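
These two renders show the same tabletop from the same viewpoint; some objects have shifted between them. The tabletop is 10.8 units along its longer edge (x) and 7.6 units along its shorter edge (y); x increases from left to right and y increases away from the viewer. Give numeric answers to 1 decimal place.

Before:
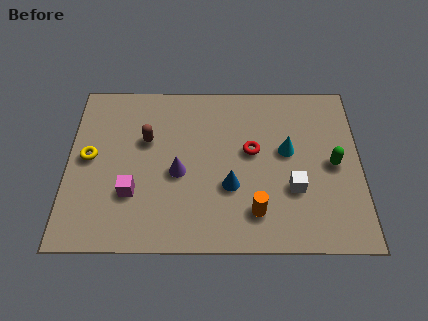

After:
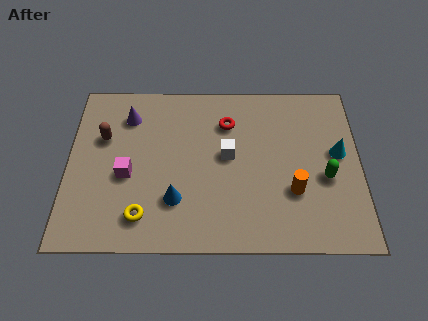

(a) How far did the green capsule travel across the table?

0.7

From (9.8, 3.7) to (9.5, 3.1), the green capsule covered √(0.3² + 0.6²) ≈ 0.7 units.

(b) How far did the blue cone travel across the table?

2.1

From (6.0, 2.7) to (4.0, 2.1), the blue cone covered √(2.0² + 0.6²) ≈ 2.1 units.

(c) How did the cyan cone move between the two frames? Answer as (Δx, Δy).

(1.9, -0.1)

The cyan cone was at about (8.1, 4.3) and moved to about (10.0, 4.2).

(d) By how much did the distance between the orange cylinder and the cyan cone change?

-0.6

Before: roughly 3.0 units apart; after: 2.4. That's 0.6 units closer together.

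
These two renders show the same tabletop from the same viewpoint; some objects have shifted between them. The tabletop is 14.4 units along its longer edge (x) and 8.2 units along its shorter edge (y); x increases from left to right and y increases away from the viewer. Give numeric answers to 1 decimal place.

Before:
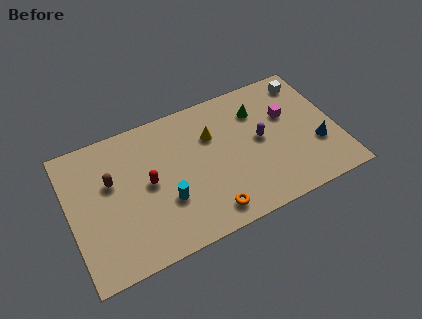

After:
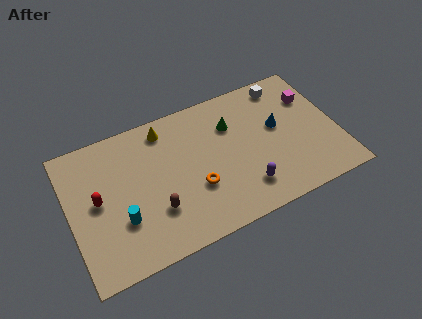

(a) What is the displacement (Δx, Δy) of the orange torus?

(-0.5, 1.7)

From the two frames, the orange torus sits at roughly (7.1, 1.2) before and (6.6, 2.9) after.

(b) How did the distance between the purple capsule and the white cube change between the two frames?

+2.1

They were about 3.9 units apart before and 6.0 after — 2.1 units further apart.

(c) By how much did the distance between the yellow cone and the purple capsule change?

+3.6

Before: roughly 2.8 units apart; after: 6.4. That's 3.6 units further apart.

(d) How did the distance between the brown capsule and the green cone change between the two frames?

-2.6

They were about 8.2 units apart before and 5.6 after — 2.6 units closer together.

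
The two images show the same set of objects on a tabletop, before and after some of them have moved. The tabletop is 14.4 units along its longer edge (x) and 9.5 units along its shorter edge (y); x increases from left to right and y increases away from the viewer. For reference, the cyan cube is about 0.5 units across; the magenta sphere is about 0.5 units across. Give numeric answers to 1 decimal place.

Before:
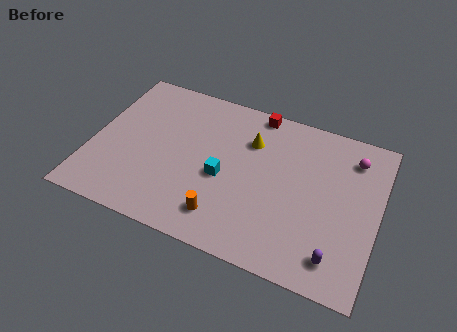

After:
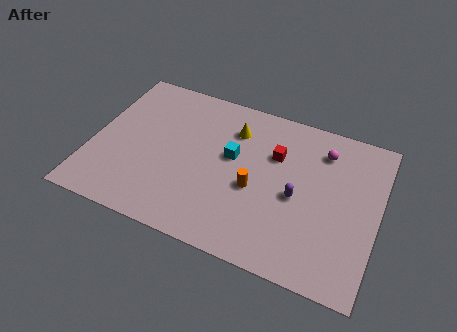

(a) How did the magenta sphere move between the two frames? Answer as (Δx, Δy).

(-1.5, -0.1)

From the two frames, the magenta sphere sits at roughly (12.9, 7.6) before and (11.4, 7.5) after.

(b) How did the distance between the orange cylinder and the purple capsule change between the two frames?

-3.5

They were about 5.6 units apart before and 2.1 after — 3.5 units closer together.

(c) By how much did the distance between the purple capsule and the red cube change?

-6.0

The distance was about 8.5 in the first image and 2.5 in the second, so they moved 6.0 units closer together.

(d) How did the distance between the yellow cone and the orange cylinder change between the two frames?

-1.6

The distance was about 5.1 in the first image and 3.5 in the second, so they moved 1.6 units closer together.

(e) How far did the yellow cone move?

1.0

From (7.8, 6.8) to (6.9, 7.2), the yellow cone covered √(0.9² + 0.4²) ≈ 1.0 units.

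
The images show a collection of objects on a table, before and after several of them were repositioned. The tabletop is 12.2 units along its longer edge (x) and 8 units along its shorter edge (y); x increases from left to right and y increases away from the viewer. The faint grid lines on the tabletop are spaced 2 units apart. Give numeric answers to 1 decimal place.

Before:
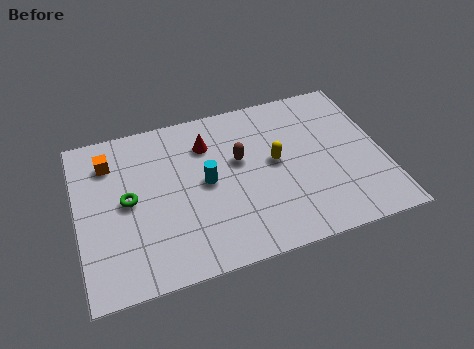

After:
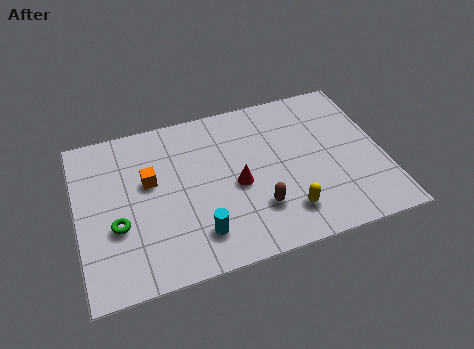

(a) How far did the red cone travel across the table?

2.6

The red cone moved from about (5.3, 6.0) to (6.3, 3.6), a distance of √(1.0² + 2.4²) ≈ 2.6.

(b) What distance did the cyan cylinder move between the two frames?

2.5

The cyan cylinder was near (5.1, 4.1) before and (4.6, 1.7) after, so it travelled √(0.5² + 2.4²) ≈ 2.5 units.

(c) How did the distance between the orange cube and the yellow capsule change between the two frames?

-0.7

They were about 6.8 units apart before and 6.1 after — 0.7 units closer together.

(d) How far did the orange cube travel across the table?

2.1

From (1.4, 6.2) to (2.9, 4.8), the orange cube covered √(1.5² + 1.4²) ≈ 2.1 units.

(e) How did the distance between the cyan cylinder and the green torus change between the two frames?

+0.3

The distance was about 3.1 in the first image and 3.4 in the second, so they moved 0.3 units further apart.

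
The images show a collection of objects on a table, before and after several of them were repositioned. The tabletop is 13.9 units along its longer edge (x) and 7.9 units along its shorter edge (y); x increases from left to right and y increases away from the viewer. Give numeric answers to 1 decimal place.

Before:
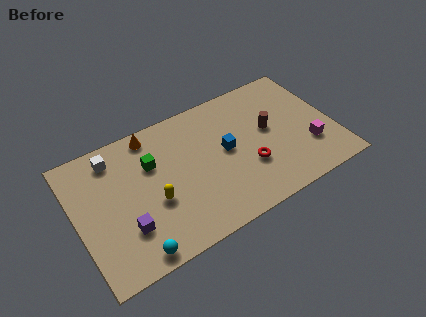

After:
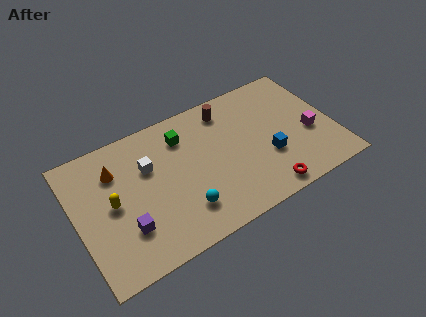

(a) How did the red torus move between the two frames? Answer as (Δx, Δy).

(0.6, -1.8)

The red torus was at about (9.1, 2.7) and moved to about (9.7, 0.9).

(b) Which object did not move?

the purple cube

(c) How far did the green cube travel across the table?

2.0

The green cube moved from about (4.2, 5.3) to (6.0, 6.1), a distance of √(1.8² + 0.8²) ≈ 2.0.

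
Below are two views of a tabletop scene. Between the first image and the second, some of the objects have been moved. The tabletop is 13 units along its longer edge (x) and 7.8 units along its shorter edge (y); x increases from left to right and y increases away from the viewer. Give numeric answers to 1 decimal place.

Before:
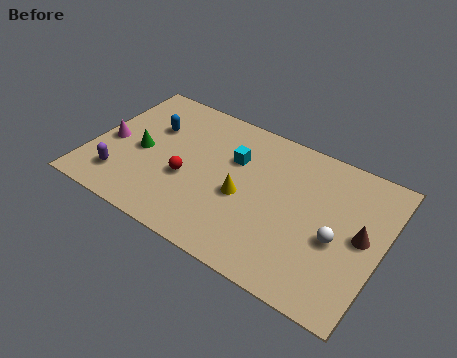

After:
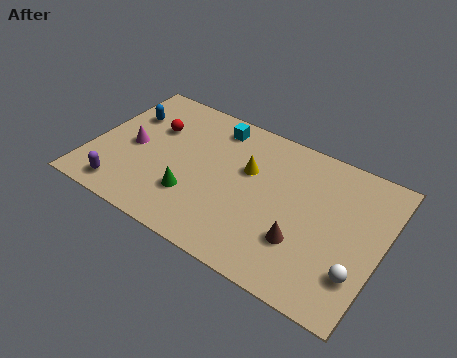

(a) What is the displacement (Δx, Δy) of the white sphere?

(1.1, -1.2)

From the two frames, the white sphere sits at roughly (11.1, 3.3) before and (12.2, 2.1) after.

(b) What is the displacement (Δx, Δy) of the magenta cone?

(1.0, 0.2)

From the two frames, the magenta cone sits at roughly (0.8, 3.5) before and (1.8, 3.7) after.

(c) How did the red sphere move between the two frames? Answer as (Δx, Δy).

(-1.9, 2.1)

The red sphere was at about (4.4, 3.1) and moved to about (2.5, 5.2).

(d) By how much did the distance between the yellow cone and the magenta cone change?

-0.9

The distance was about 6.1 in the first image and 5.2 in the second, so they moved 0.9 units closer together.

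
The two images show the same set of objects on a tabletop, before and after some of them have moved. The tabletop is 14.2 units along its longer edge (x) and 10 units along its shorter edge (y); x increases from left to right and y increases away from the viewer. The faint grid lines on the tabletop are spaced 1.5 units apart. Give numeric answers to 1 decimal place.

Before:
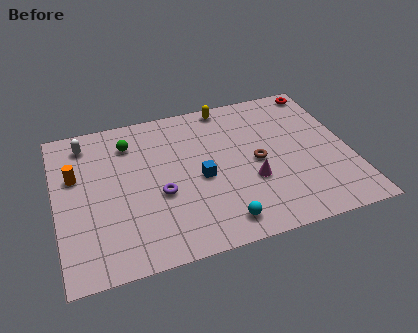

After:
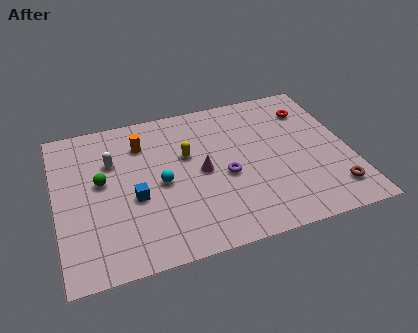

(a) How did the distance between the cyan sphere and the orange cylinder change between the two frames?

-5.2

The distance was about 8.2 in the first image and 3.0 in the second, so they moved 5.2 units closer together.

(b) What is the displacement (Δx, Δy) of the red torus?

(-0.7, -1.3)

The red torus started near (13.3, 9.0) and ended near (12.6, 7.7).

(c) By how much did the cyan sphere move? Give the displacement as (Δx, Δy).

(-2.6, 3.3)

The cyan sphere was at about (7.6, 1.4) and moved to about (5.0, 4.7).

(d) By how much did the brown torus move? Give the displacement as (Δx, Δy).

(3.4, -2.9)

From the two frames, the brown torus sits at roughly (9.7, 4.8) before and (13.1, 1.9) after.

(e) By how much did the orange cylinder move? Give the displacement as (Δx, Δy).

(3.3, 1.3)

From the two frames, the orange cylinder sits at roughly (1.0, 6.3) before and (4.3, 7.6) after.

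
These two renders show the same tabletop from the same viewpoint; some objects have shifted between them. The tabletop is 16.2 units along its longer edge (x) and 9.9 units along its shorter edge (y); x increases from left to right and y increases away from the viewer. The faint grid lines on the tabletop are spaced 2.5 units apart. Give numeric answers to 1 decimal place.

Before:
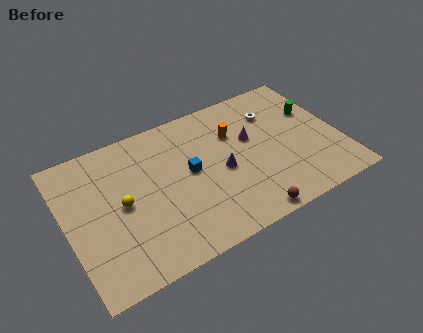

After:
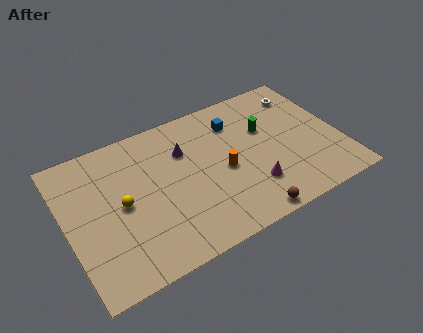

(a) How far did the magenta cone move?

3.4

From (11.1, 6.0) to (10.6, 2.6), the magenta cone covered √(0.5² + 3.4²) ≈ 3.4 units.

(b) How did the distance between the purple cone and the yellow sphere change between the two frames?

-1.4

The distance was about 5.9 in the first image and 4.5 in the second, so they moved 1.4 units closer together.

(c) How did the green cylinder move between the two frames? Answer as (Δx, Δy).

(-3.0, -0.1)

The green cylinder was at about (15.0, 6.4) and moved to about (12.0, 6.3).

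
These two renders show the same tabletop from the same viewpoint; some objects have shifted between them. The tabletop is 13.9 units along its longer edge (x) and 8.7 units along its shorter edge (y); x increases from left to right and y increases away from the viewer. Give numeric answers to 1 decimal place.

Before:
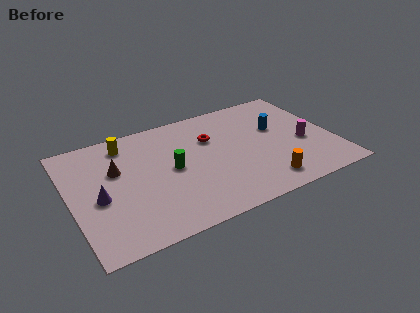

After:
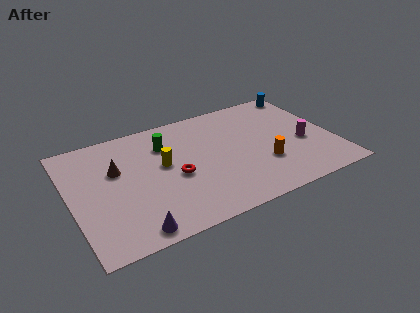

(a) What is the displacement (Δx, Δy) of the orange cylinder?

(0.2, 1.4)

The orange cylinder was at about (9.8, 1.4) and moved to about (10.0, 2.8).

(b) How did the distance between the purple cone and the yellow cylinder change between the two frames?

+0.6

Before: roughly 3.9 units apart; after: 4.5. That's 0.6 units further apart.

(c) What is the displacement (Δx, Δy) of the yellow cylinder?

(1.7, -2.4)

The yellow cylinder was at about (3.2, 7.3) and moved to about (4.9, 4.9).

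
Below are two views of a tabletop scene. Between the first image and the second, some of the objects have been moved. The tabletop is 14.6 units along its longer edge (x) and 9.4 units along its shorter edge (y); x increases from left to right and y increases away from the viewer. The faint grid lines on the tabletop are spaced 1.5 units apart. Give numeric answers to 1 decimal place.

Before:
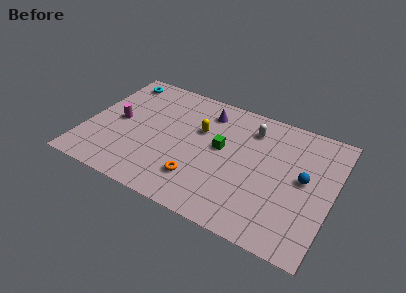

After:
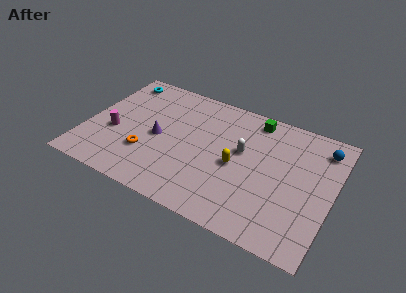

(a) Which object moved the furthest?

the purple cone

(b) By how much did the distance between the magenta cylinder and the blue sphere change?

+1.5

They were about 11.1 units apart before and 12.6 after — 1.5 units further apart.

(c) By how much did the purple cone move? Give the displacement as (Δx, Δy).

(-2.5, -3.2)

The purple cone was at about (6.8, 7.6) and moved to about (4.3, 4.4).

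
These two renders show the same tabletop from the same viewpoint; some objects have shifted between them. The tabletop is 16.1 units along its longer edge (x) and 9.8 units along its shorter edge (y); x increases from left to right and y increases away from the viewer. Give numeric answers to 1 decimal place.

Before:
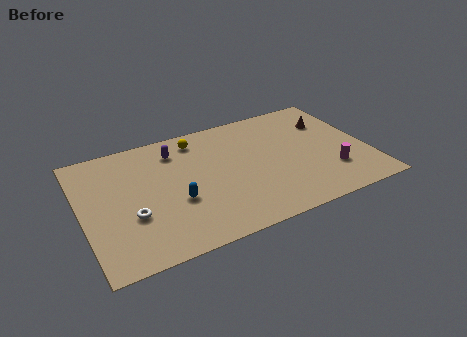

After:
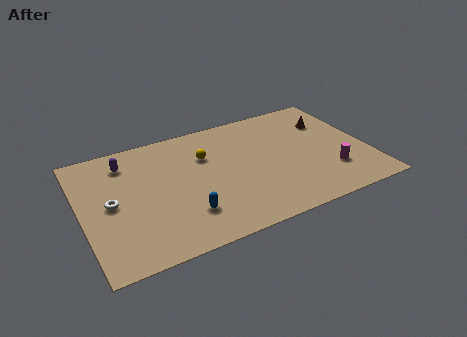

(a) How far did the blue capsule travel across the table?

1.3

From (5.1, 3.7) to (5.5, 2.5), the blue capsule covered √(0.4² + 1.2²) ≈ 1.3 units.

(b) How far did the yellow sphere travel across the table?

1.6

The yellow sphere moved from about (6.8, 8.3) to (7.1, 6.7), a distance of √(0.3² + 1.6²) ≈ 1.6.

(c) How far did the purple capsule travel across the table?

2.8

From (5.5, 7.8) to (2.7, 7.9), the purple capsule covered √(2.8² + 0.1²) ≈ 2.8 units.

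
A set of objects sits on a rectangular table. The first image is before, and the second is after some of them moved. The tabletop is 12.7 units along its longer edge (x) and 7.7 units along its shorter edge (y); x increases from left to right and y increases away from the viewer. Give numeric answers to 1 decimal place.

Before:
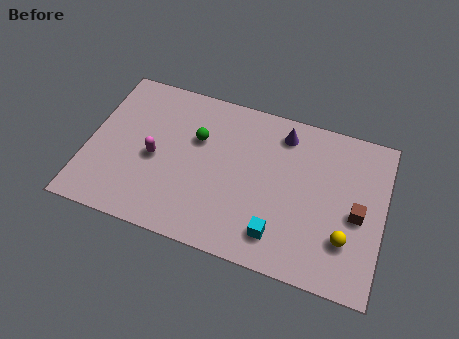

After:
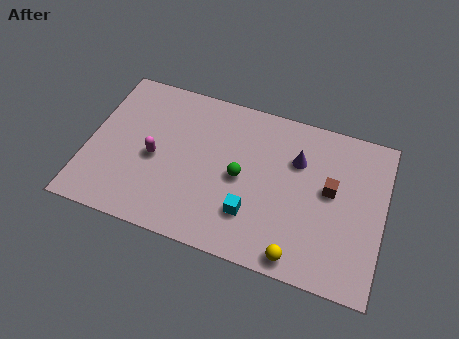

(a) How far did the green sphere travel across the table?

2.4

The green sphere moved from about (4.6, 5.0) to (6.6, 3.7), a distance of √(2.0² + 1.3²) ≈ 2.4.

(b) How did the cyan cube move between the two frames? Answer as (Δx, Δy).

(-1.2, 0.6)

From the two frames, the cyan cube sits at roughly (8.4, 1.5) before and (7.2, 2.1) after.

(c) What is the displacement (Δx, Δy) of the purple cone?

(0.7, -1.1)

The purple cone started near (8.2, 6.4) and ended near (8.9, 5.3).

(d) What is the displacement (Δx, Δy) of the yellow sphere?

(-1.9, -1.4)

The yellow sphere was at about (11.2, 2.2) and moved to about (9.3, 0.8).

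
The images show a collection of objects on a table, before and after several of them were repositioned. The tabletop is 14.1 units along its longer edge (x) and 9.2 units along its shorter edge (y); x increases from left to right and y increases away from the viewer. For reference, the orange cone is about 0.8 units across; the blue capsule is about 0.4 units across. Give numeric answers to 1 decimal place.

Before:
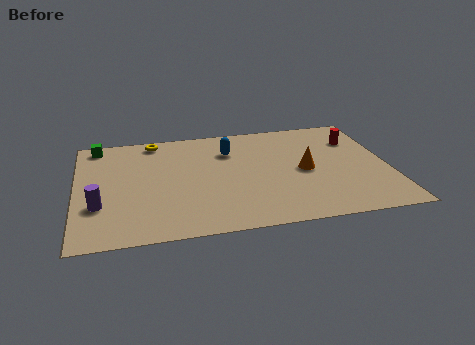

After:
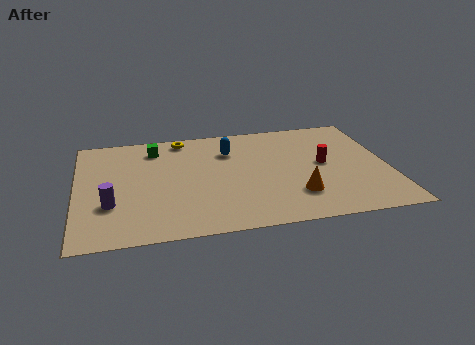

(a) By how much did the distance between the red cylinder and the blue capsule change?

-1.2

The distance was about 5.8 in the first image and 4.6 in the second, so they moved 1.2 units closer together.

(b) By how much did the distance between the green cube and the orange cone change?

-2.0

They were about 10.0 units apart before and 8.0 after — 2.0 units closer together.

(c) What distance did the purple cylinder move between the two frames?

0.5

From (1.0, 3.0) to (1.5, 3.0), the purple cylinder covered √(0.5² + 0.0²) ≈ 0.5 units.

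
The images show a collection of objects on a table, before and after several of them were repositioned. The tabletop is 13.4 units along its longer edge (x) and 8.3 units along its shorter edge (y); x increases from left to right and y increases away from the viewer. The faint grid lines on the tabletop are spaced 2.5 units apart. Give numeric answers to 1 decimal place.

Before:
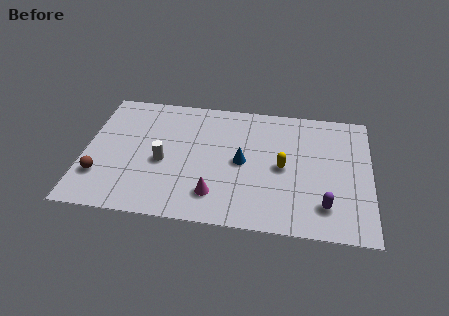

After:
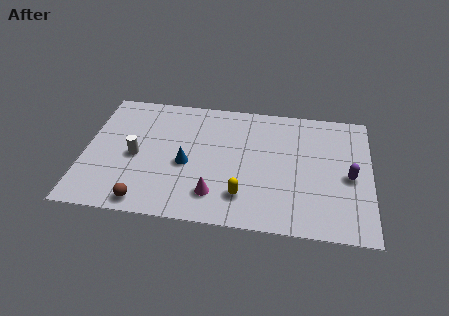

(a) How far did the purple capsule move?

2.3

The purple capsule moved from about (11.3, 1.8) to (12.4, 3.8), a distance of √(1.1² + 2.0²) ≈ 2.3.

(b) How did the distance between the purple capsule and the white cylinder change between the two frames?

+2.2

They were about 7.8 units apart before and 10.0 after — 2.2 units further apart.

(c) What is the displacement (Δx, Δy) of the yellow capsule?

(-1.8, -2.1)

The yellow capsule was at about (9.3, 4.0) and moved to about (7.5, 1.9).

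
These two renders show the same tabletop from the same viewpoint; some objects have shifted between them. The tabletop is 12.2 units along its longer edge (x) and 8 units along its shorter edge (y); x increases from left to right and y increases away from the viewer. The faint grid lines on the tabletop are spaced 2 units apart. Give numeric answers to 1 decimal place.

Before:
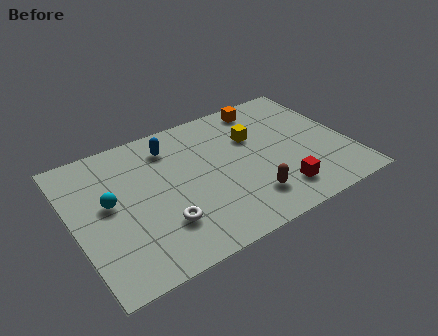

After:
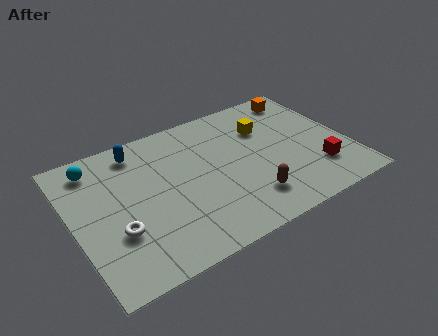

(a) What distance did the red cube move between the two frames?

2.0

The red cube moved from about (8.7, 1.6) to (10.6, 2.1), a distance of √(1.9² + 0.5²) ≈ 2.0.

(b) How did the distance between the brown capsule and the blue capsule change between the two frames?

+1.1

The distance was about 5.4 in the first image and 6.5 in the second, so they moved 1.1 units further apart.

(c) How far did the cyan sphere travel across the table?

2.3

The cyan sphere moved from about (1.6, 4.4) to (1.3, 6.7), a distance of √(0.3² + 2.3²) ≈ 2.3.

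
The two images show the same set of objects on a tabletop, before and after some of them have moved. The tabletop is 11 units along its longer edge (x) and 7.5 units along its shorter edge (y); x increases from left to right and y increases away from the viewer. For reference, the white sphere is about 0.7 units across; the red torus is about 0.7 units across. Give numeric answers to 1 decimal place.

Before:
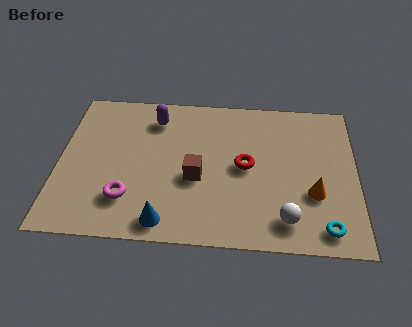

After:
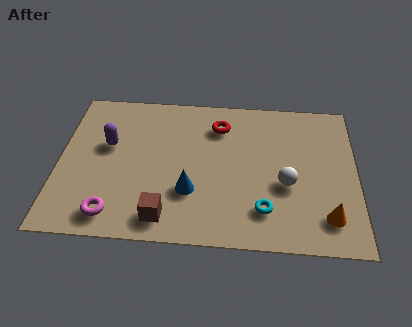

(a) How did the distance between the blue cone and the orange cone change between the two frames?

-0.6

Before: roughly 5.7 units apart; after: 5.1. That's 0.6 units closer together.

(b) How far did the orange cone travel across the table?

1.2

The orange cone moved from about (9.4, 2.6) to (9.9, 1.5), a distance of √(0.5² + 1.1²) ≈ 1.2.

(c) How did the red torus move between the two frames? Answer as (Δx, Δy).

(-1.0, 2.0)

The red torus was at about (6.9, 3.8) and moved to about (5.9, 5.8).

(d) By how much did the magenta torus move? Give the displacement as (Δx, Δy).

(-0.5, -0.8)

The magenta torus was at about (2.6, 1.9) and moved to about (2.1, 1.1).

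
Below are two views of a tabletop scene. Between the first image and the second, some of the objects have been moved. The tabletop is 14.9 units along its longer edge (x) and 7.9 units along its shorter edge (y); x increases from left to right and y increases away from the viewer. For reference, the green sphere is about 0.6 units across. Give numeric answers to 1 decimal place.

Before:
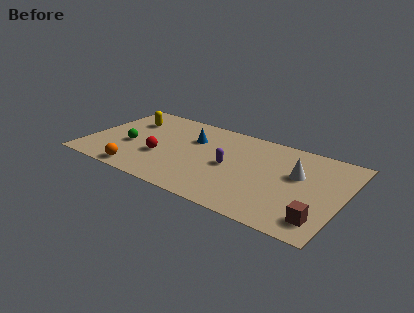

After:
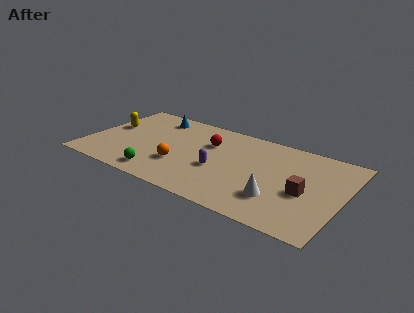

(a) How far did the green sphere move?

2.9

The green sphere was near (2.5, 3.2) before and (4.6, 1.2) after, so it travelled √(2.1² + 2.0²) ≈ 2.9 units.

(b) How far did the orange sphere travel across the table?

2.7

From (3.5, 0.9) to (5.6, 2.6), the orange sphere covered √(2.1² + 1.7²) ≈ 2.7 units.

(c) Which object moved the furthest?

the red sphere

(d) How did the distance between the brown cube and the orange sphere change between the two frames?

-3.2

They were about 10.4 units apart before and 7.2 after — 3.2 units closer together.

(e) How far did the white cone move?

2.7

The white cone was near (12.2, 4.8) before and (11.4, 2.2) after, so it travelled √(0.8² + 2.6²) ≈ 2.7 units.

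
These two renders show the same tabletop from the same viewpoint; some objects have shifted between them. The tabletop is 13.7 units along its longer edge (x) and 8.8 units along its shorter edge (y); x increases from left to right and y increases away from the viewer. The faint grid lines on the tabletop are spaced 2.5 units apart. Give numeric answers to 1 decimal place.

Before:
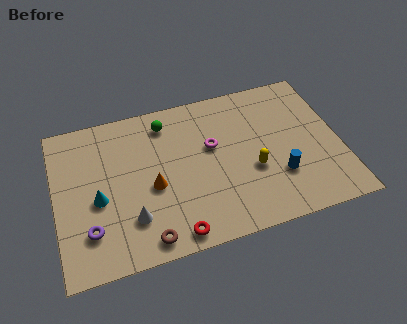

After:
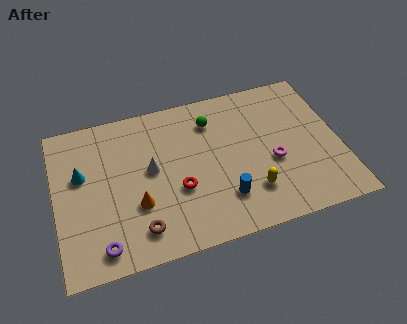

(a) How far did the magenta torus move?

3.3

From (7.6, 5.3) to (10.4, 3.6), the magenta torus covered √(2.8² + 1.7²) ≈ 3.3 units.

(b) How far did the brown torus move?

0.7

The brown torus was near (4.1, 1.0) before and (3.8, 1.6) after, so it travelled √(0.3² + 0.6²) ≈ 0.7 units.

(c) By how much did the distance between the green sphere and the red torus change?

-2.4

They were about 6.4 units apart before and 4.0 after — 2.4 units closer together.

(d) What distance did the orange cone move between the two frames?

1.1

From (4.6, 3.8) to (3.8, 3.0), the orange cone covered √(0.8² + 0.8²) ≈ 1.1 units.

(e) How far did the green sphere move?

2.3

The green sphere was near (5.5, 7.3) before and (7.7, 6.8) after, so it travelled √(2.2² + 0.5²) ≈ 2.3 units.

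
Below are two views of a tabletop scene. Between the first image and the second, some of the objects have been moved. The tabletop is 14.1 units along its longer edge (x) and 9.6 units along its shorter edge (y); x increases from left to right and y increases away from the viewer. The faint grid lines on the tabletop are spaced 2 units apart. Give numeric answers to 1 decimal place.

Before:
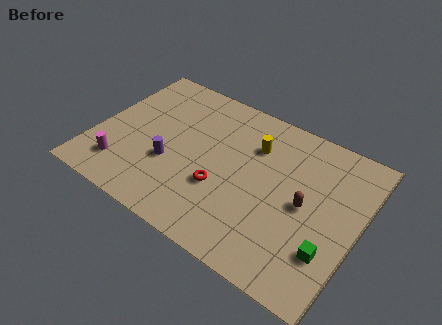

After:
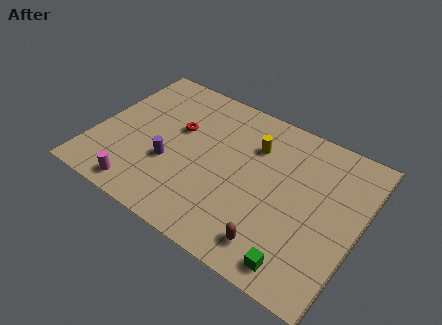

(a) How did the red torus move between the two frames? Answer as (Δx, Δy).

(-2.8, 2.5)

From the two frames, the red torus sits at roughly (7.0, 3.4) before and (4.2, 5.9) after.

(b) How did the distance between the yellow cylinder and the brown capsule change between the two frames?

+1.9

They were about 3.8 units apart before and 5.7 after — 1.9 units further apart.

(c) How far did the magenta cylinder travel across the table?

1.6

The magenta cylinder was near (1.8, 2.0) before and (3.1, 1.1) after, so it travelled √(1.3² + 0.9²) ≈ 1.6 units.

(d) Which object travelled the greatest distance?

the red torus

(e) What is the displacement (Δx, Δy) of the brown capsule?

(-1.1, -3.1)

The brown capsule started near (11.3, 4.7) and ended near (10.2, 1.6).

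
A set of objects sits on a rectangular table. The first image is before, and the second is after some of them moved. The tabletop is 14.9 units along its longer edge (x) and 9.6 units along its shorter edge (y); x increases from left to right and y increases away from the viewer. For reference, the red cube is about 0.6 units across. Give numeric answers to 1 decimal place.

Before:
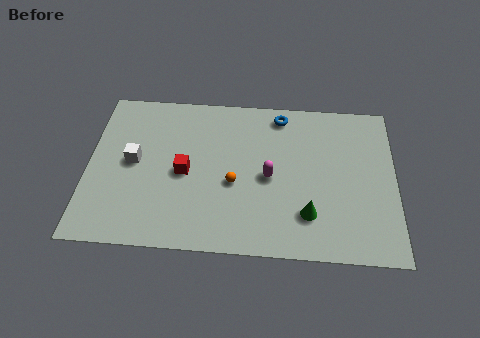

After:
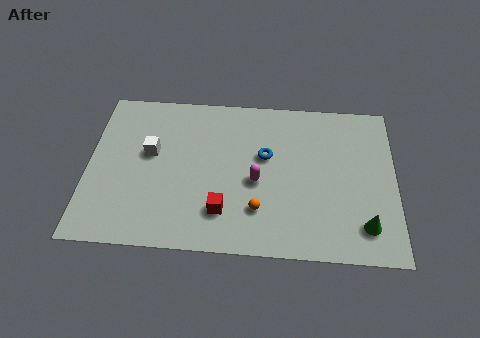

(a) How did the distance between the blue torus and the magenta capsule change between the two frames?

-2.3

The distance was about 3.9 in the first image and 1.6 in the second, so they moved 2.3 units closer together.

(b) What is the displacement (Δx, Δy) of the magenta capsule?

(-0.6, -0.3)

The magenta capsule started near (8.8, 4.5) and ended near (8.2, 4.2).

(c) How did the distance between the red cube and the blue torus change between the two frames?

-2.0

They were about 6.0 units apart before and 4.0 after — 2.0 units closer together.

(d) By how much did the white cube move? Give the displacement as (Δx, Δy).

(0.8, 0.6)

The white cube started near (2.2, 5.0) and ended near (3.0, 5.6).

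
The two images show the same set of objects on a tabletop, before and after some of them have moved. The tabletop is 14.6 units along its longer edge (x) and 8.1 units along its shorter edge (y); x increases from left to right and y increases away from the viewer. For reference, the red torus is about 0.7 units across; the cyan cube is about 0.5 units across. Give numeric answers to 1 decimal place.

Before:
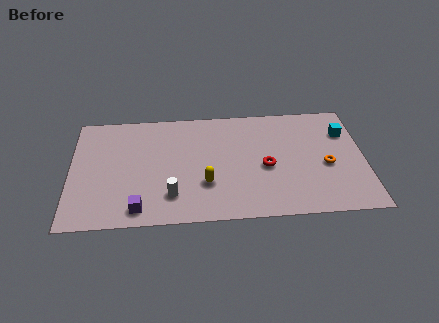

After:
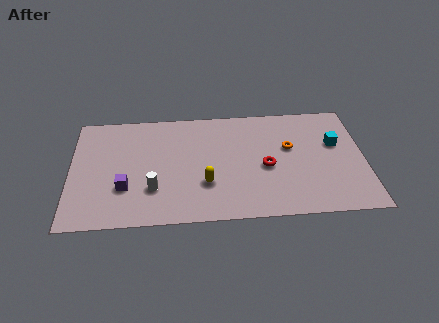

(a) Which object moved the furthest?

the orange torus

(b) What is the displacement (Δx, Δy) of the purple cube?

(-0.7, 1.5)

The purple cube started near (3.4, 1.1) and ended near (2.7, 2.6).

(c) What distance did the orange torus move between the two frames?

2.3

From (12.7, 3.5) to (10.9, 4.9), the orange torus covered √(1.8² + 1.4²) ≈ 2.3 units.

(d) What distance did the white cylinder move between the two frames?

1.0

The white cylinder moved from about (5.0, 1.9) to (4.1, 2.4), a distance of √(0.9² + 0.5²) ≈ 1.0.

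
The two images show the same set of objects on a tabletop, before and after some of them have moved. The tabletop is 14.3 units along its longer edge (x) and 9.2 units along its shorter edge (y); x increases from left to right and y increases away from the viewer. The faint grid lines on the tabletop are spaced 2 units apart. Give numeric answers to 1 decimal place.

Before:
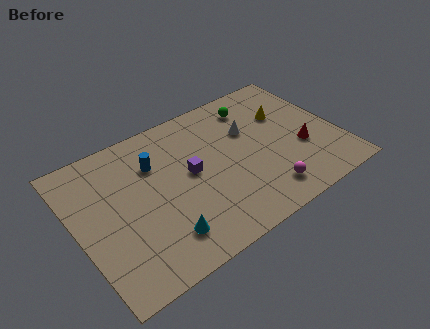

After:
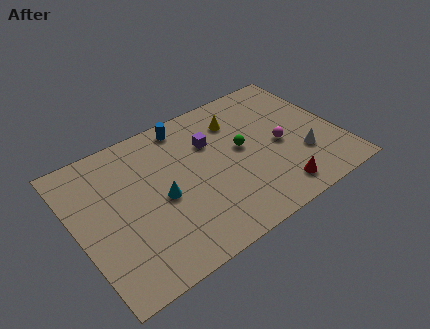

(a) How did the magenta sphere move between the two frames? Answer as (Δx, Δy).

(1.4, 2.6)

From the two frames, the magenta sphere sits at roughly (9.7, 1.6) before and (11.1, 4.2) after.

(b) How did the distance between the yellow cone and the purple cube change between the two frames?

-4.0

They were about 5.7 units apart before and 1.7 after — 4.0 units closer together.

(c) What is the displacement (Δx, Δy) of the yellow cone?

(-2.6, 0.9)

The yellow cone started near (11.8, 6.1) and ended near (9.2, 7.0).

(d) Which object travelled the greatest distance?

the white cone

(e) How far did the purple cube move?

2.0

The purple cube was near (6.2, 4.9) before and (7.6, 6.3) after, so it travelled √(1.4² + 1.4²) ≈ 2.0 units.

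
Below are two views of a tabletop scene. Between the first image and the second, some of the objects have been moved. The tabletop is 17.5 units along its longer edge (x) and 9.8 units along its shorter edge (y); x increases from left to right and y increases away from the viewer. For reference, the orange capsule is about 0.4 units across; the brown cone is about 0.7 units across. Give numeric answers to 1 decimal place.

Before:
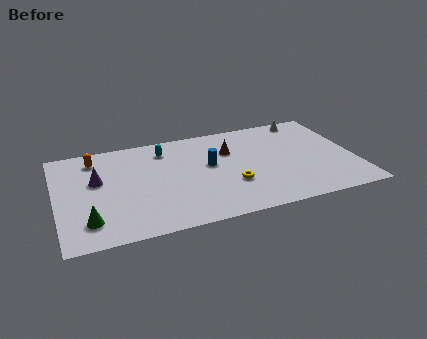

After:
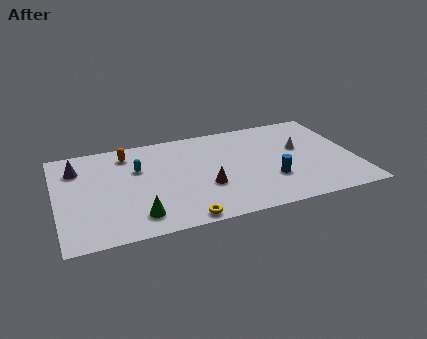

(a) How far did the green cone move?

2.8

From (1.7, 2.1) to (4.5, 1.8), the green cone covered √(2.8² + 0.3²) ≈ 2.8 units.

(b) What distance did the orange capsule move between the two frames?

1.9

From (2.4, 8.1) to (4.3, 8.1), the orange capsule covered √(1.9² + 0.0²) ≈ 1.9 units.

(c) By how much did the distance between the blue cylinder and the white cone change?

-3.5

They were about 6.9 units apart before and 3.4 after — 3.5 units closer together.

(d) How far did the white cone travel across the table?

3.1

The white cone was near (15.1, 8.8) before and (14.4, 5.8) after, so it travelled √(0.7² + 3.0²) ≈ 3.1 units.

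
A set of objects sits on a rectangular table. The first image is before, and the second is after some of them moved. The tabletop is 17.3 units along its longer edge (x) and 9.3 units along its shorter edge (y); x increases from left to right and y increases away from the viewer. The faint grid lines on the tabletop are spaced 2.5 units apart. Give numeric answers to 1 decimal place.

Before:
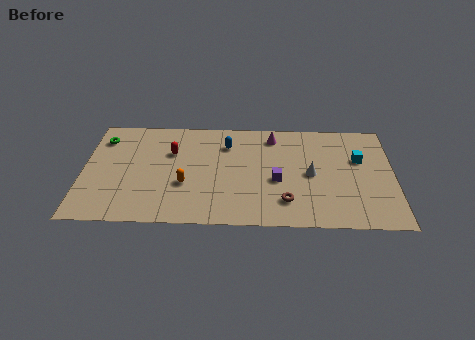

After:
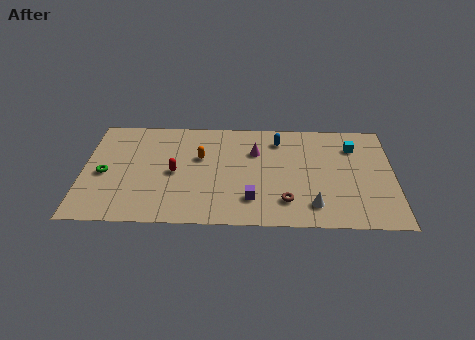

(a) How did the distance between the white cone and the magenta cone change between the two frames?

+1.7

The distance was about 3.9 in the first image and 5.6 in the second, so they moved 1.7 units further apart.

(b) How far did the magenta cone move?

1.7

The magenta cone was near (10.6, 7.8) before and (9.6, 6.4) after, so it travelled √(1.0² + 1.4²) ≈ 1.7 units.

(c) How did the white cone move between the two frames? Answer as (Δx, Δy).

(0.1, -2.7)

From the two frames, the white cone sits at roughly (12.7, 4.5) before and (12.8, 1.8) after.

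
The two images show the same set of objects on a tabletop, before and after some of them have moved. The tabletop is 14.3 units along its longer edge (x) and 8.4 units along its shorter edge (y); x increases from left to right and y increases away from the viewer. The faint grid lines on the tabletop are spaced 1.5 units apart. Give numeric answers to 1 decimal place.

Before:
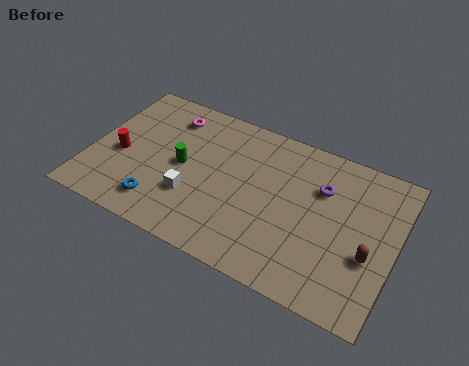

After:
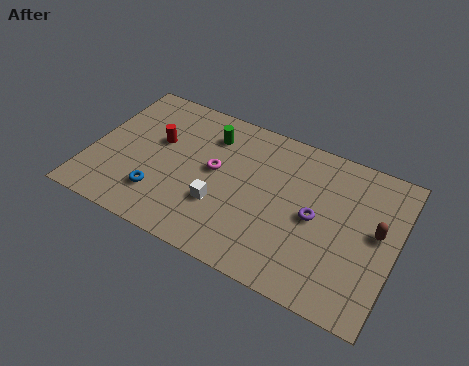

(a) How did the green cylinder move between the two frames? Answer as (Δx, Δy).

(1.0, 2.3)

The green cylinder was at about (4.3, 4.2) and moved to about (5.3, 6.5).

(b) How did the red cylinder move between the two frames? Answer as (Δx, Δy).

(1.6, 1.5)

From the two frames, the red cylinder sits at roughly (1.4, 3.6) before and (3.0, 5.1) after.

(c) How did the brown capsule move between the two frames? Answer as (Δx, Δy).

(0.2, 1.4)

From the two frames, the brown capsule sits at roughly (13.2, 3.2) before and (13.4, 4.6) after.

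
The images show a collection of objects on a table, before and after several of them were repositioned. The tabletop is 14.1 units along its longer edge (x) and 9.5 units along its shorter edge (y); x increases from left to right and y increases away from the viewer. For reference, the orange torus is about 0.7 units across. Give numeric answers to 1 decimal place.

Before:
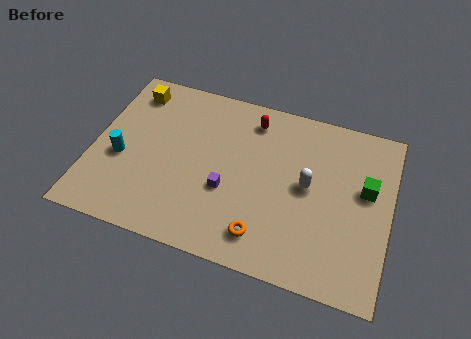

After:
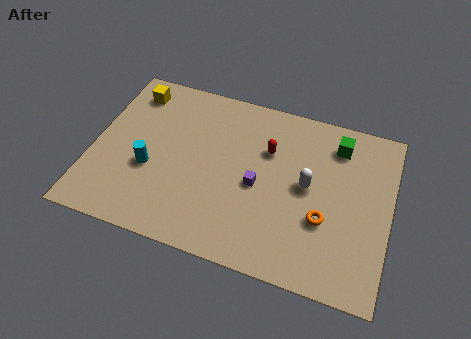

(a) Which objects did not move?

the yellow cube and the white capsule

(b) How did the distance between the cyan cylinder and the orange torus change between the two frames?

+1.0

Before: roughly 7.3 units apart; after: 8.3. That's 1.0 units further apart.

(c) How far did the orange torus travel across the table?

3.2

From (8.4, 1.7) to (11.1, 3.4), the orange torus covered √(2.7² + 1.7²) ≈ 3.2 units.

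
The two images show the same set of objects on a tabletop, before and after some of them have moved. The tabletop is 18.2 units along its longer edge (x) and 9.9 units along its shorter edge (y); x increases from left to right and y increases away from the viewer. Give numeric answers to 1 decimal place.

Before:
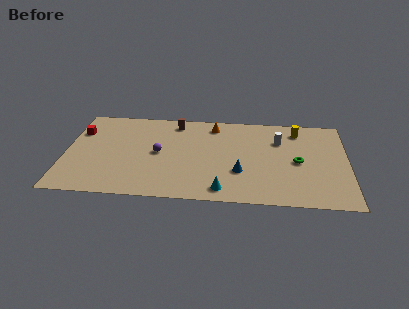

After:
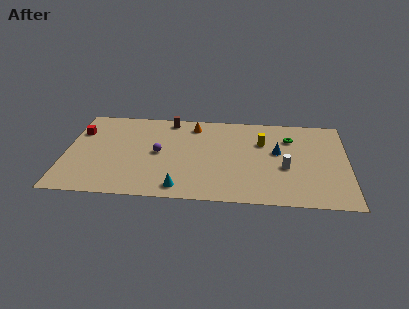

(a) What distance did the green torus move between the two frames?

2.6

The green torus was near (15.0, 4.7) before and (14.5, 7.3) after, so it travelled √(0.5² + 2.6²) ≈ 2.6 units.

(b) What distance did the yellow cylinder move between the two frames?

2.7

The yellow cylinder moved from about (15.0, 8.2) to (12.7, 6.7), a distance of √(2.3² + 1.5²) ≈ 2.7.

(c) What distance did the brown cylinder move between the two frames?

0.5

From (7.0, 8.5) to (6.6, 8.8), the brown cylinder covered √(0.4² + 0.3²) ≈ 0.5 units.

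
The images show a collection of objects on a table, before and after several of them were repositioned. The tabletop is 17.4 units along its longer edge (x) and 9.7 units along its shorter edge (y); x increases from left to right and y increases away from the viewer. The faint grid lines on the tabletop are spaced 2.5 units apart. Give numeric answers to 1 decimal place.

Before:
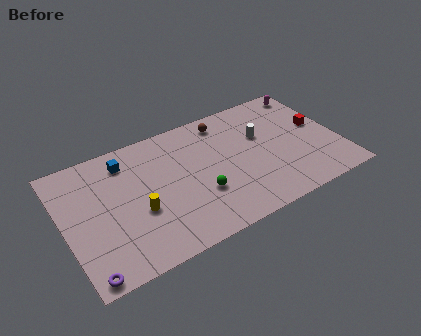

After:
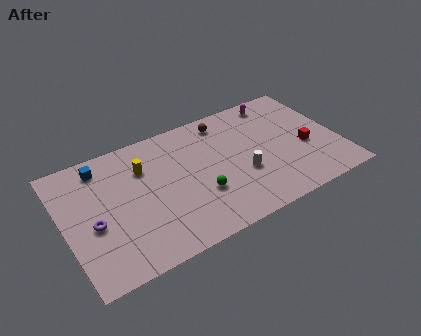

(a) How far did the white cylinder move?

3.0

From (12.7, 6.1) to (11.1, 3.6), the white cylinder covered √(1.6² + 2.5²) ≈ 3.0 units.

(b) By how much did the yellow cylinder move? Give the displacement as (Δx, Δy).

(0.7, 3.1)

From the two frames, the yellow cylinder sits at roughly (4.5, 3.8) before and (5.2, 6.9) after.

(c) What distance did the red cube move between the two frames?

1.7

The red cube moved from about (16.3, 5.4) to (15.3, 4.0), a distance of √(1.0² + 1.4²) ≈ 1.7.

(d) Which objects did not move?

the brown sphere and the green sphere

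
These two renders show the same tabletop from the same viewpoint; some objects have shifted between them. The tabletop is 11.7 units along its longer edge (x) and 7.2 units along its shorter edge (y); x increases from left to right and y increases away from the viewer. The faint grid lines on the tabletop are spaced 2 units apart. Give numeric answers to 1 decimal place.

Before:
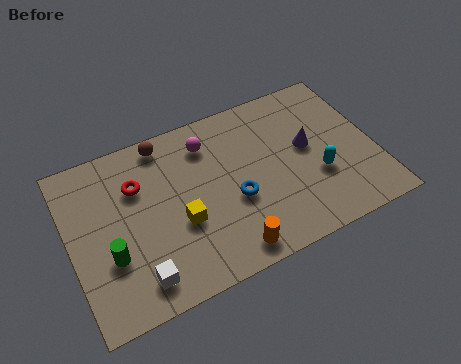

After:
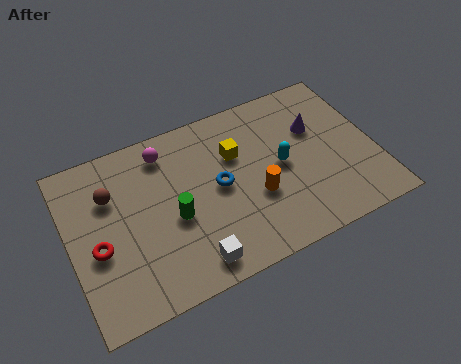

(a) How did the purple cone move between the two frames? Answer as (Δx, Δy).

(0.4, 0.7)

The purple cone was at about (9.2, 4.0) and moved to about (9.6, 4.7).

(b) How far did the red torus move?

2.6

The red torus was near (2.7, 5.0) before and (1.0, 3.0) after, so it travelled √(1.7² + 2.0²) ≈ 2.6 units.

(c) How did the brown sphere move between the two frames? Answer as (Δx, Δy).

(-2.2, -1.4)

The brown sphere was at about (3.9, 6.4) and moved to about (1.7, 5.0).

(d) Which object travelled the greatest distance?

the yellow cube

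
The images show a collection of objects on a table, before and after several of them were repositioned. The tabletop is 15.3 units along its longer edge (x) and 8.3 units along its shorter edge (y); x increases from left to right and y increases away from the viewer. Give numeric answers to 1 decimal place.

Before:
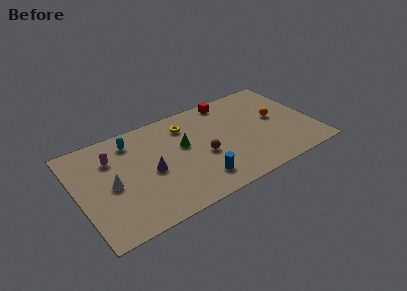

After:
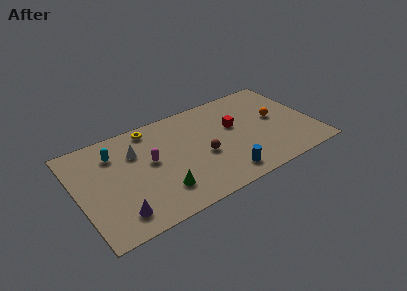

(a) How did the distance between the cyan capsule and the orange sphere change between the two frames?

+1.1

They were about 9.5 units apart before and 10.6 after — 1.1 units further apart.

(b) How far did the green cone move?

3.5

From (6.9, 4.9) to (5.0, 2.0), the green cone covered √(1.9² + 2.9²) ≈ 3.5 units.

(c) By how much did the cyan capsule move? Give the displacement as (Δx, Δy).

(-1.2, -0.5)

The cyan capsule started near (3.8, 6.8) and ended near (2.6, 6.3).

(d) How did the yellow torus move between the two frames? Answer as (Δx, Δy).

(-2.2, 0.8)

The yellow torus was at about (7.3, 6.5) and moved to about (5.1, 7.3).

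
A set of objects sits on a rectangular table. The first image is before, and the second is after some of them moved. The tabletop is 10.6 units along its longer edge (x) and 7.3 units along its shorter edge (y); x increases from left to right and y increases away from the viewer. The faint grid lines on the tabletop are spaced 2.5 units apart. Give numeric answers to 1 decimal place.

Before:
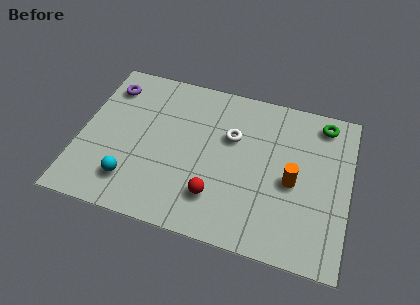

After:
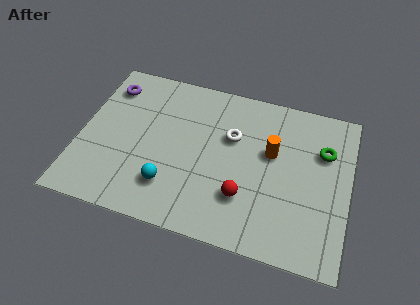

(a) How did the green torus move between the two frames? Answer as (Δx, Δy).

(0.1, -1.3)

The green torus was at about (9.4, 6.3) and moved to about (9.5, 5.0).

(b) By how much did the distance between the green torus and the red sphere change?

-1.9

They were about 6.0 units apart before and 4.1 after — 1.9 units closer together.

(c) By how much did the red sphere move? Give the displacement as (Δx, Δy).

(1.1, 0.3)

From the two frames, the red sphere sits at roughly (5.5, 1.8) before and (6.6, 2.1) after.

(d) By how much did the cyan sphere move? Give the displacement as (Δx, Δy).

(1.5, 0.2)

The cyan sphere started near (2.2, 1.6) and ended near (3.7, 1.8).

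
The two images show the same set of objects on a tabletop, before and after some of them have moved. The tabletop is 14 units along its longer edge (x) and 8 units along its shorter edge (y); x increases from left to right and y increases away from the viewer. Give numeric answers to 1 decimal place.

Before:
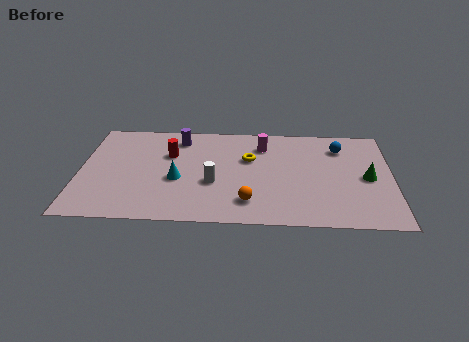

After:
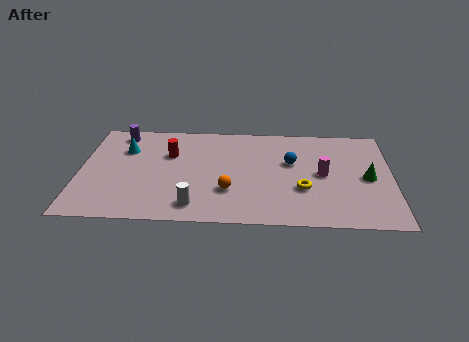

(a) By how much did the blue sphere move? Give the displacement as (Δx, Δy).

(-2.2, -1.3)

From the two frames, the blue sphere sits at roughly (11.7, 6.2) before and (9.5, 4.9) after.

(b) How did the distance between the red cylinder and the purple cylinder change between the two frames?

+1.4

The distance was about 1.4 in the first image and 2.8 in the second, so they moved 1.4 units further apart.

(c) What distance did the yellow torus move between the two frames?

3.3

From (7.6, 5.1) to (10.0, 2.8), the yellow torus covered √(2.4² + 2.3²) ≈ 3.3 units.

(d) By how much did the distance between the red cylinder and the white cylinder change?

+1.2

They were about 3.0 units apart before and 4.2 after — 1.2 units further apart.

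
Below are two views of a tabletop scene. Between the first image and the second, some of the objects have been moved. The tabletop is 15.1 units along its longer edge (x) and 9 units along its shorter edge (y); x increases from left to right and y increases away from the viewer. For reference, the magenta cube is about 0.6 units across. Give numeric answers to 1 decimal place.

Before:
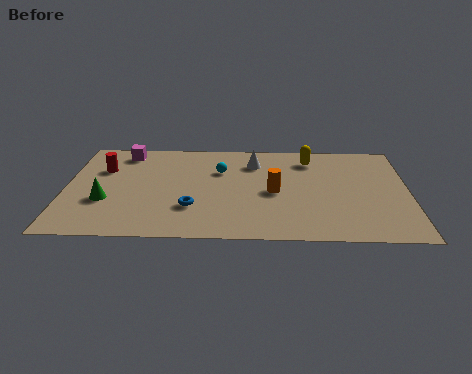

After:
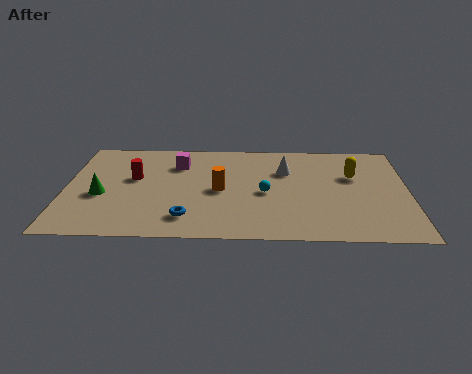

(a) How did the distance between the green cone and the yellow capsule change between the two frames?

+1.4

The distance was about 9.9 in the first image and 11.3 in the second, so they moved 1.4 units further apart.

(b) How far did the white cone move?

1.6

From (8.3, 6.9) to (9.7, 6.2), the white cone covered √(1.4² + 0.7²) ≈ 1.6 units.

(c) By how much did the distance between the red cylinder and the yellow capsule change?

+0.4

The distance was about 9.3 in the first image and 9.7 in the second, so they moved 0.4 units further apart.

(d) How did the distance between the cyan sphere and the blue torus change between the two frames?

+0.5

Before: roughly 3.6 units apart; after: 4.1. That's 0.5 units further apart.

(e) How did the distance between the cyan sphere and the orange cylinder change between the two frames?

-1.1

Before: roughly 3.1 units apart; after: 2.0. That's 1.1 units closer together.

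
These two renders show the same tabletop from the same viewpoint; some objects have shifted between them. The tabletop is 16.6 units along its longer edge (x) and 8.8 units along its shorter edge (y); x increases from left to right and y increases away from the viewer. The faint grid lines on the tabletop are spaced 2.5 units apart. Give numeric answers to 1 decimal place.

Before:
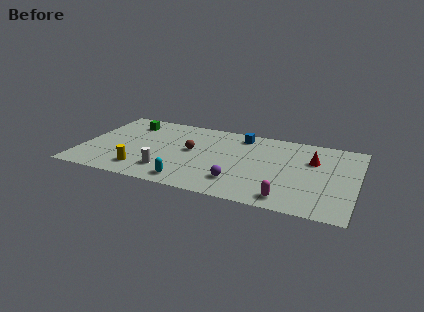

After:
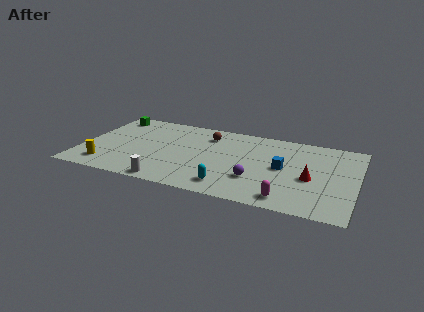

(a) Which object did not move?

the magenta capsule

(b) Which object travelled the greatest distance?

the blue cube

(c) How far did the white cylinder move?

1.2

From (5.4, 2.0) to (5.6, 0.8), the white cylinder covered √(0.2² + 1.2²) ≈ 1.2 units.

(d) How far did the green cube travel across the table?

1.3

From (2.5, 7.0) to (1.3, 7.5), the green cube covered √(1.2² + 0.5²) ≈ 1.3 units.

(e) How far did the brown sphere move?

2.2

The brown sphere was near (6.6, 4.8) before and (7.4, 6.9) after, so it travelled √(0.8² + 2.1²) ≈ 2.2 units.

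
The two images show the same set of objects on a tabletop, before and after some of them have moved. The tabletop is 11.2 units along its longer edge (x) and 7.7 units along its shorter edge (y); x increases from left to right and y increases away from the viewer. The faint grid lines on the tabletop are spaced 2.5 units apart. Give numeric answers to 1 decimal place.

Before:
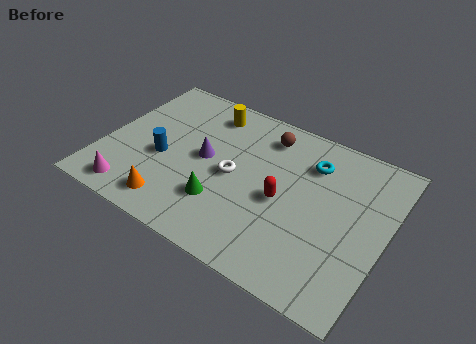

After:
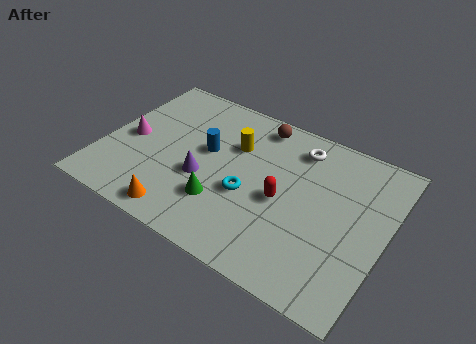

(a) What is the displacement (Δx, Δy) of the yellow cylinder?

(1.3, -1.2)

From the two frames, the yellow cylinder sits at roughly (3.7, 6.4) before and (5.0, 5.2) after.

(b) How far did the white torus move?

3.4

From (5.2, 3.7) to (7.4, 6.3), the white torus covered √(2.2² + 2.6²) ≈ 3.4 units.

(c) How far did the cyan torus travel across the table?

3.4

The cyan torus was near (8.0, 5.8) before and (5.9, 3.1) after, so it travelled √(2.1² + 2.7²) ≈ 3.4 units.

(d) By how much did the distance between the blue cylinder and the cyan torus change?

-3.9

They were about 6.2 units apart before and 2.3 after — 3.9 units closer together.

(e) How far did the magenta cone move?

2.7

The magenta cone moved from about (1.6, 1.0) to (1.0, 3.6), a distance of √(0.6² + 2.6²) ≈ 2.7.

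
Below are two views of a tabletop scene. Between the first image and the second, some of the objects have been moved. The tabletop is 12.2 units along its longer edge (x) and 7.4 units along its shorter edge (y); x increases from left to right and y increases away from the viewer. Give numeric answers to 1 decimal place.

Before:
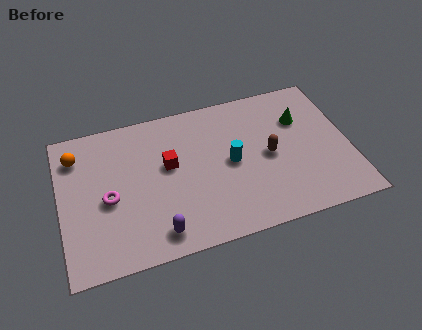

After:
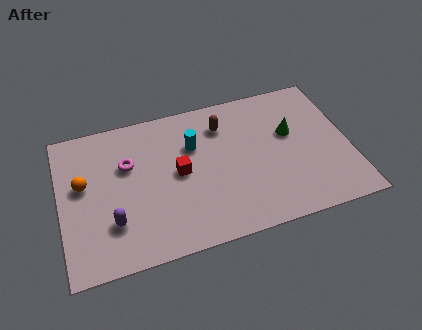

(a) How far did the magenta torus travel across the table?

1.7

The magenta torus was near (2.0, 3.3) before and (2.9, 4.8) after, so it travelled √(0.9² + 1.5²) ≈ 1.7 units.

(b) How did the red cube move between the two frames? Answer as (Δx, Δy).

(0.4, -0.5)

The red cube was at about (4.6, 4.3) and moved to about (5.0, 3.8).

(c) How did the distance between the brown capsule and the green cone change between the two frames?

+0.9

Before: roughly 2.1 units apart; after: 3.0. That's 0.9 units further apart.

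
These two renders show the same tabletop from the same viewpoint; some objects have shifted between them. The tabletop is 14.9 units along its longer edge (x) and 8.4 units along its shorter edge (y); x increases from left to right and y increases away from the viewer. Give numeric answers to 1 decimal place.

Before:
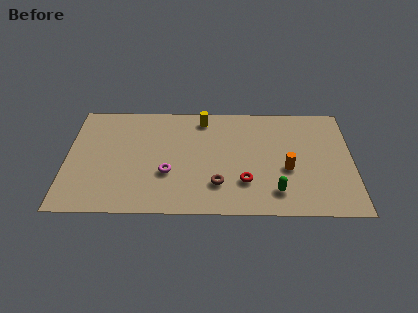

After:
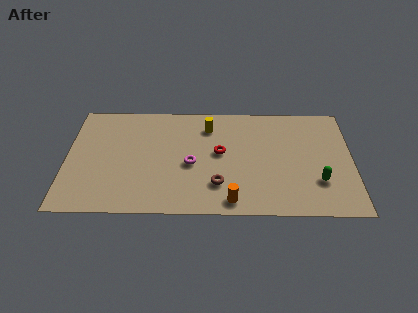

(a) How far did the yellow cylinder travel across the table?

0.7

From (7.1, 7.2) to (7.4, 6.6), the yellow cylinder covered √(0.3² + 0.6²) ≈ 0.7 units.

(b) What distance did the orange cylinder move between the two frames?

3.8

From (11.5, 3.4) to (8.6, 1.0), the orange cylinder covered √(2.9² + 2.4²) ≈ 3.8 units.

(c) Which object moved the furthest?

the orange cylinder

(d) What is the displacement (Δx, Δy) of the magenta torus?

(1.2, 0.7)

The magenta torus was at about (5.3, 3.0) and moved to about (6.5, 3.7).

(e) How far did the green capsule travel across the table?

2.3

From (10.9, 1.7) to (13.1, 2.5), the green capsule covered √(2.2² + 0.8²) ≈ 2.3 units.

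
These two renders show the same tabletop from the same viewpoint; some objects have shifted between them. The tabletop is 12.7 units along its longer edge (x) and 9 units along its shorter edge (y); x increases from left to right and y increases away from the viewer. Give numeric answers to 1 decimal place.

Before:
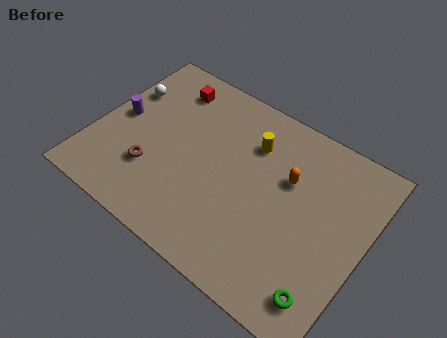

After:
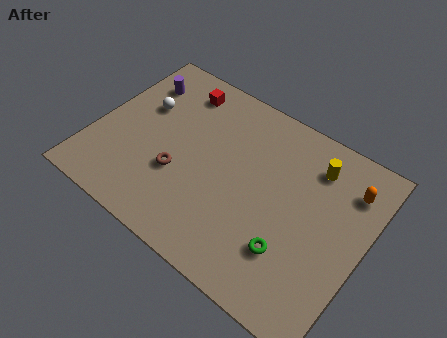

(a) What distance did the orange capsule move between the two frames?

2.9

The orange capsule moved from about (8.9, 5.8) to (11.6, 6.9), a distance of √(2.7² + 1.1²) ≈ 2.9.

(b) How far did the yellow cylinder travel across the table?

2.9

The yellow cylinder was near (7.0, 6.6) before and (9.9, 7.1) after, so it travelled √(2.9² + 0.5²) ≈ 2.9 units.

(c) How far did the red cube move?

0.5

From (2.8, 7.4) to (3.3, 7.5), the red cube covered √(0.5² + 0.1²) ≈ 0.5 units.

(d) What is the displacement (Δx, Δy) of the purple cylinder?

(0.4, 2.3)

From the two frames, the purple cylinder sits at roughly (1.0, 4.6) before and (1.4, 6.9) after.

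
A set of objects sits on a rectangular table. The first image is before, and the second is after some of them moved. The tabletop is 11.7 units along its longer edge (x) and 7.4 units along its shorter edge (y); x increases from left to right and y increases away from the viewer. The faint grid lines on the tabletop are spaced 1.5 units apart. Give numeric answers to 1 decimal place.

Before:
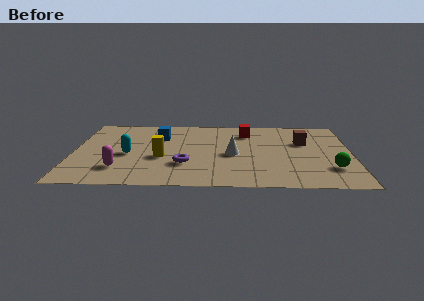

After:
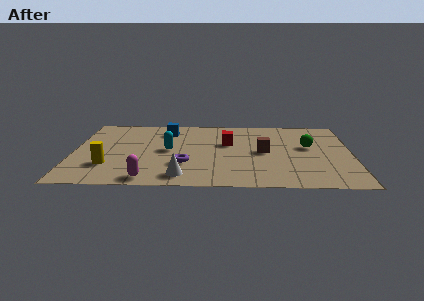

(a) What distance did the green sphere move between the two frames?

2.5

The green sphere moved from about (10.8, 2.0) to (9.9, 4.3), a distance of √(0.9² + 2.3²) ≈ 2.5.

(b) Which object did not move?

the purple torus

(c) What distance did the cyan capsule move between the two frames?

1.8

From (2.3, 3.3) to (4.0, 3.8), the cyan capsule covered √(1.7² + 0.5²) ≈ 1.8 units.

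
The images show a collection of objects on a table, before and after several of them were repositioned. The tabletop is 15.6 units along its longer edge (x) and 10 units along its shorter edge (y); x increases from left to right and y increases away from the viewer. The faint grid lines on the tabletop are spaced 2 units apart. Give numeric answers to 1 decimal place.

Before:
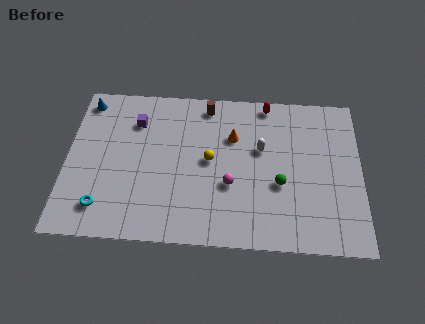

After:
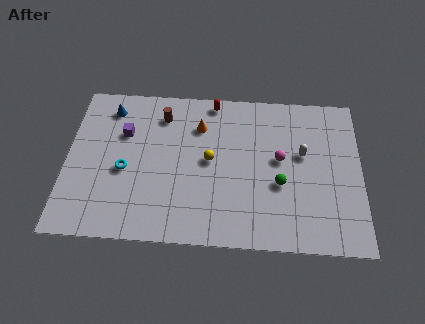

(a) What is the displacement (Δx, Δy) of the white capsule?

(2.2, -0.2)

The white capsule started near (10.3, 6.1) and ended near (12.5, 5.9).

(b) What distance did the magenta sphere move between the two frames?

3.2

From (8.7, 3.7) to (11.3, 5.5), the magenta sphere covered √(2.6² + 1.8²) ≈ 3.2 units.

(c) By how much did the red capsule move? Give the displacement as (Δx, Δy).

(-2.9, 0.0)

The red capsule was at about (10.6, 9.1) and moved to about (7.7, 9.1).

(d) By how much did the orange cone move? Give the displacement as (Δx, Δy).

(-1.8, 0.6)

The orange cone started near (8.8, 6.8) and ended near (7.0, 7.4).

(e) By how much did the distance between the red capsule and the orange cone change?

-1.1

They were about 2.9 units apart before and 1.8 after — 1.1 units closer together.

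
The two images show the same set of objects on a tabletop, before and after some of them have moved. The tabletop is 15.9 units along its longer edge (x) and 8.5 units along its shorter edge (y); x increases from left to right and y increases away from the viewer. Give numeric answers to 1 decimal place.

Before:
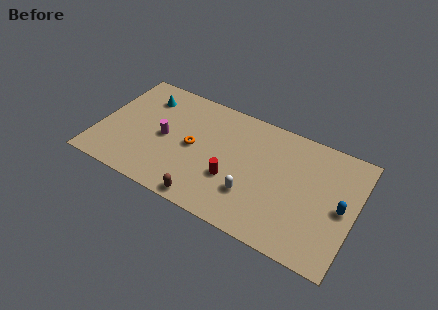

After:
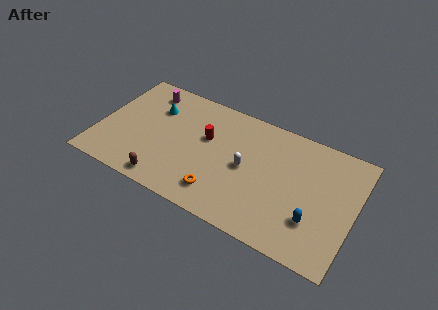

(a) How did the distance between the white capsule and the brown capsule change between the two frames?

+2.5

They were about 3.1 units apart before and 5.6 after — 2.5 units further apart.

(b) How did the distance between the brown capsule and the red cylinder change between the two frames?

+2.1

The distance was about 2.6 in the first image and 4.7 in the second, so they moved 2.1 units further apart.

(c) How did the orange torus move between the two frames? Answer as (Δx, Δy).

(2.0, -2.5)

From the two frames, the orange torus sits at roughly (5.9, 4.2) before and (7.9, 1.7) after.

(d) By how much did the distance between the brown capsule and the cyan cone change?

-2.3

Before: roughly 7.5 units apart; after: 5.2. That's 2.3 units closer together.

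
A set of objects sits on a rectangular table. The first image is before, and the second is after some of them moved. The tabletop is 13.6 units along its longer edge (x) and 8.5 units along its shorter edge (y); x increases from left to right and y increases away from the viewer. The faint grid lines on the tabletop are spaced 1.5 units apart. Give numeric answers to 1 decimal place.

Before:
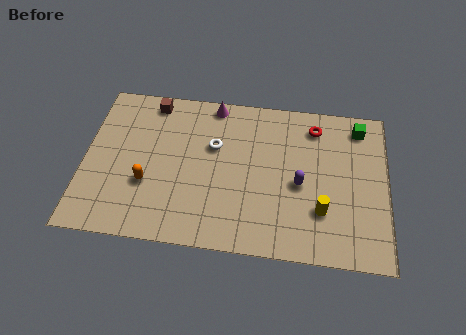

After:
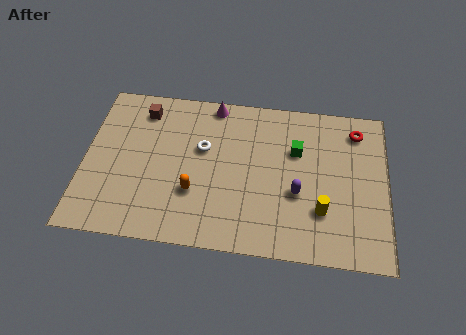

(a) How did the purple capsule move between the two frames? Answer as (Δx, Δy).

(-0.1, -0.5)

The purple capsule was at about (9.7, 3.8) and moved to about (9.6, 3.3).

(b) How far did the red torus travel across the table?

1.9

From (10.3, 7.0) to (12.2, 7.0), the red torus covered √(1.9² + 0.0²) ≈ 1.9 units.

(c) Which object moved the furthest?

the green cube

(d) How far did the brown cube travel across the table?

0.6

From (2.9, 7.5) to (2.5, 7.0), the brown cube covered √(0.4² + 0.5²) ≈ 0.6 units.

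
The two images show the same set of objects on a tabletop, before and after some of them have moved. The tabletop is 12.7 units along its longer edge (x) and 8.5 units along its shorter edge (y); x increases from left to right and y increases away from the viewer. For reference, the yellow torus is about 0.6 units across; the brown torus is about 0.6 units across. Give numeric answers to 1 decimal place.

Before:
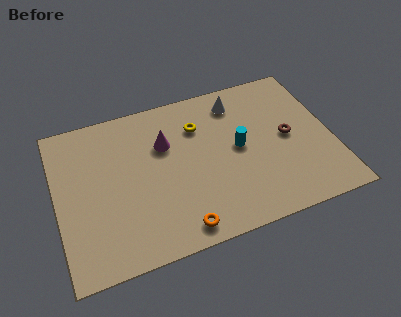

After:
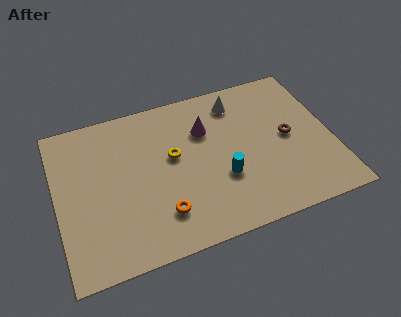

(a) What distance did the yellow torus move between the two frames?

1.8

From (6.7, 6.2) to (5.4, 4.9), the yellow torus covered √(1.3² + 1.3²) ≈ 1.8 units.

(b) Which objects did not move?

the white cone and the brown torus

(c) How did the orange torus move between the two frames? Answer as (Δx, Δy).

(-0.7, 1.0)

The orange torus was at about (5.3, 1.0) and moved to about (4.6, 2.0).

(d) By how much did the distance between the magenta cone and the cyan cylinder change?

-0.6

Before: roughly 3.5 units apart; after: 2.9. That's 0.6 units closer together.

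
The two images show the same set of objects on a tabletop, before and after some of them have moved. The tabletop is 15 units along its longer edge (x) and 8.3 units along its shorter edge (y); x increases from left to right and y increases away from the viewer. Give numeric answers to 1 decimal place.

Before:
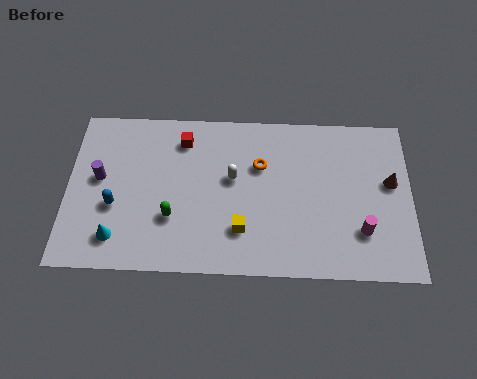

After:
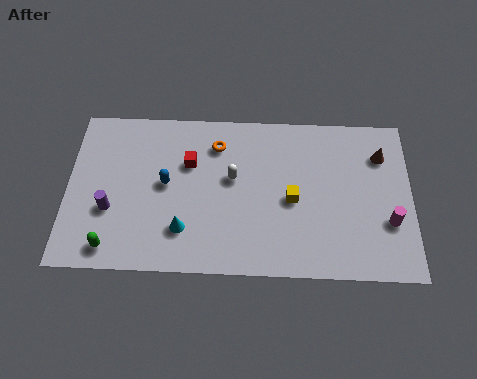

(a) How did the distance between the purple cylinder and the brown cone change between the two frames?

-0.5

The distance was about 12.7 in the first image and 12.2 in the second, so they moved 0.5 units closer together.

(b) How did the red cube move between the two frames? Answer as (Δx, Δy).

(0.3, -1.2)

The red cube started near (5.0, 6.7) and ended near (5.3, 5.5).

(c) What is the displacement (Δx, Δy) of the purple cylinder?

(0.5, -1.6)

The purple cylinder was at about (1.4, 4.6) and moved to about (1.9, 3.0).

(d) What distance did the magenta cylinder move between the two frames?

1.3

The magenta cylinder moved from about (12.8, 2.3) to (14.0, 2.8), a distance of √(1.2² + 0.5²) ≈ 1.3.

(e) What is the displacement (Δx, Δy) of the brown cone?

(-0.4, 1.4)

From the two frames, the brown cone sits at roughly (14.1, 4.8) before and (13.7, 6.2) after.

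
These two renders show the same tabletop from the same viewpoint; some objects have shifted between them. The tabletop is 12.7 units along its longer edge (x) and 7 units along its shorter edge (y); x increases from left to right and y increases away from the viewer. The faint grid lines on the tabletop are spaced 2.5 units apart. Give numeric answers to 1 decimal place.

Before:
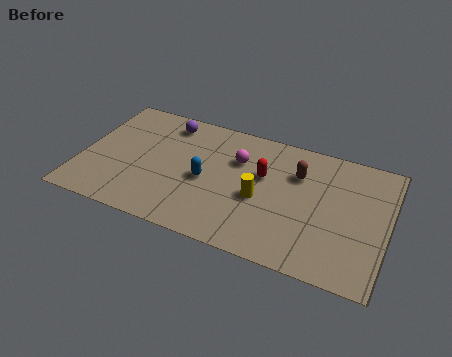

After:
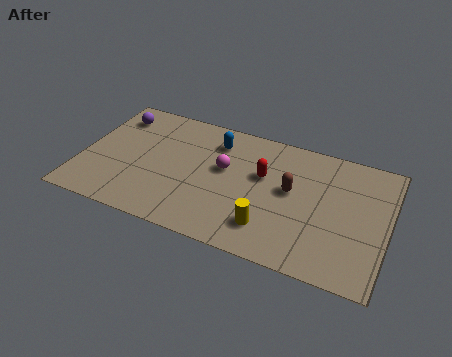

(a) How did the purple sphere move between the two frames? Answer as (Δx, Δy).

(-2.2, -0.3)

The purple sphere started near (3.3, 5.9) and ended near (1.1, 5.6).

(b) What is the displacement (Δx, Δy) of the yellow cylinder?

(0.5, -1.4)

The yellow cylinder was at about (7.5, 3.0) and moved to about (8.0, 1.6).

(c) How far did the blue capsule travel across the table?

2.3

The blue capsule moved from about (5.2, 3.2) to (5.4, 5.5), a distance of √(0.2² + 2.3²) ≈ 2.3.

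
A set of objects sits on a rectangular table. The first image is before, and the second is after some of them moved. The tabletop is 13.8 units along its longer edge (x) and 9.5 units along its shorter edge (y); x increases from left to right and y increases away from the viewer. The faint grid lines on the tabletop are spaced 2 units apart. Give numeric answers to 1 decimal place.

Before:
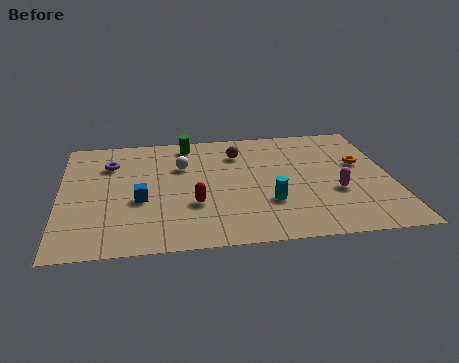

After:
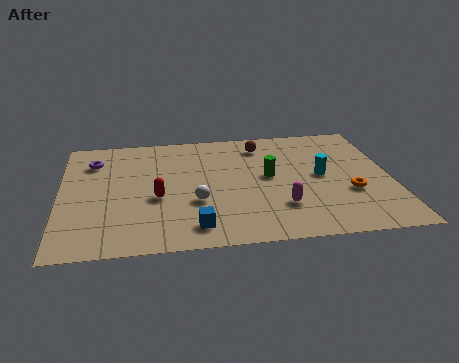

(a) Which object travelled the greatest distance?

the green cylinder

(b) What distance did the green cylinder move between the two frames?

4.6

The green cylinder was near (5.4, 8.3) before and (8.7, 5.1) after, so it travelled √(3.3² + 3.2²) ≈ 4.6 units.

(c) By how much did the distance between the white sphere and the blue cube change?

-1.3

They were about 3.2 units apart before and 1.9 after — 1.3 units closer together.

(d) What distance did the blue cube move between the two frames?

3.2

The blue cube moved from about (3.3, 3.8) to (5.5, 1.5), a distance of √(2.2² + 2.3²) ≈ 3.2.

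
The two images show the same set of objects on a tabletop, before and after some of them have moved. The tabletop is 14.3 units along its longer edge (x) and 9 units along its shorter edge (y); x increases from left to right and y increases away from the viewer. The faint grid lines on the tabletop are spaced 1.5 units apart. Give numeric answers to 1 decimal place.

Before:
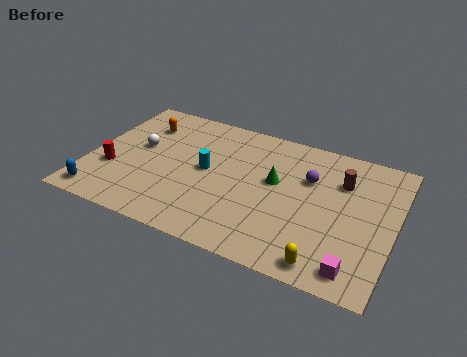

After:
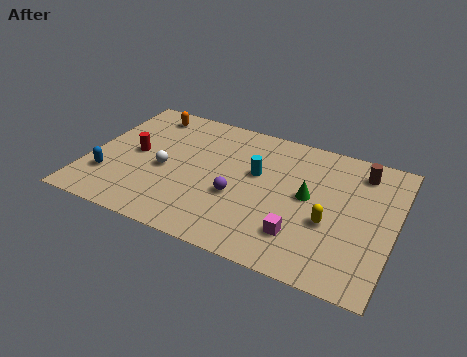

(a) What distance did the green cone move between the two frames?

1.6

The green cone was near (8.7, 5.2) before and (10.3, 4.8) after, so it travelled √(1.6² + 0.4²) ≈ 1.6 units.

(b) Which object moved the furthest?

the purple sphere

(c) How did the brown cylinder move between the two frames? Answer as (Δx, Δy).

(0.8, 1.0)

The brown cylinder was at about (11.7, 6.4) and moved to about (12.5, 7.4).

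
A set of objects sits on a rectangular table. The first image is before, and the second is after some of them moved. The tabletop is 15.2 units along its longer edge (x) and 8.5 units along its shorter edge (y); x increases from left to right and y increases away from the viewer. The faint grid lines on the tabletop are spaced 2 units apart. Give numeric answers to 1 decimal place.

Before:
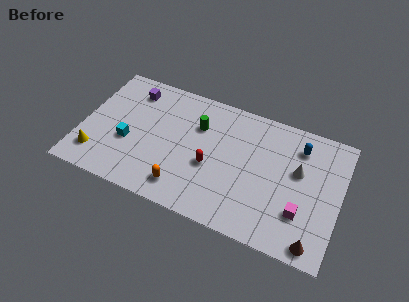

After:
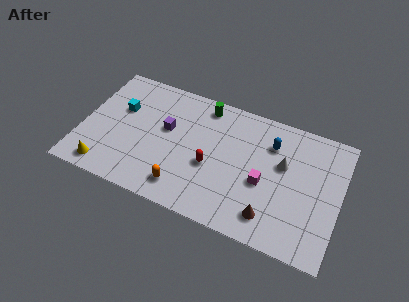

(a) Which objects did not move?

the orange capsule and the red capsule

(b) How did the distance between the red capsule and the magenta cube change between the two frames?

-2.4

They were about 5.5 units apart before and 3.1 after — 2.4 units closer together.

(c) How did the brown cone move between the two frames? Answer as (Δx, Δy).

(-2.6, 0.7)

The brown cone started near (14.0, 0.9) and ended near (11.4, 1.6).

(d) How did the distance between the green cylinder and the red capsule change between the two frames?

+1.4

They were about 2.6 units apart before and 4.0 after — 1.4 units further apart.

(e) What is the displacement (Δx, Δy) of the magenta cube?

(-2.3, 1.1)

The magenta cube was at about (13.1, 2.5) and moved to about (10.8, 3.6).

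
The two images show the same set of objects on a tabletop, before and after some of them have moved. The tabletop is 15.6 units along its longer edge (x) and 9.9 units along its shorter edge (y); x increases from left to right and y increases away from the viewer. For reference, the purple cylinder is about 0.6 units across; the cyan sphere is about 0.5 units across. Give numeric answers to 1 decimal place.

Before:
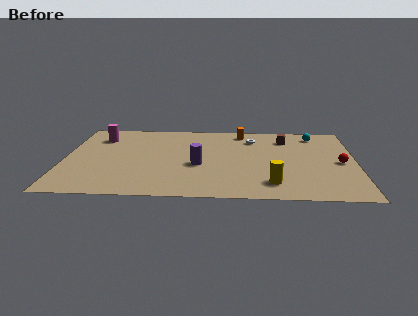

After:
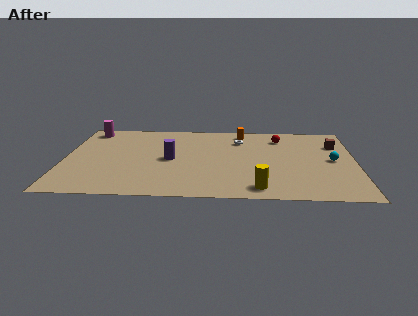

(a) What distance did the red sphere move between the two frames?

4.5

The red sphere was near (14.8, 4.7) before and (11.6, 7.9) after, so it travelled √(3.2² + 3.2²) ≈ 4.5 units.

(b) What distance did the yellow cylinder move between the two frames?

0.9

From (11.1, 1.9) to (10.4, 1.3), the yellow cylinder covered √(0.7² + 0.6²) ≈ 0.9 units.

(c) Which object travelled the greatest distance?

the red sphere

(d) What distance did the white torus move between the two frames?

0.7

The white torus moved from about (10.1, 7.7) to (9.4, 7.5), a distance of √(0.7² + 0.2²) ≈ 0.7.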